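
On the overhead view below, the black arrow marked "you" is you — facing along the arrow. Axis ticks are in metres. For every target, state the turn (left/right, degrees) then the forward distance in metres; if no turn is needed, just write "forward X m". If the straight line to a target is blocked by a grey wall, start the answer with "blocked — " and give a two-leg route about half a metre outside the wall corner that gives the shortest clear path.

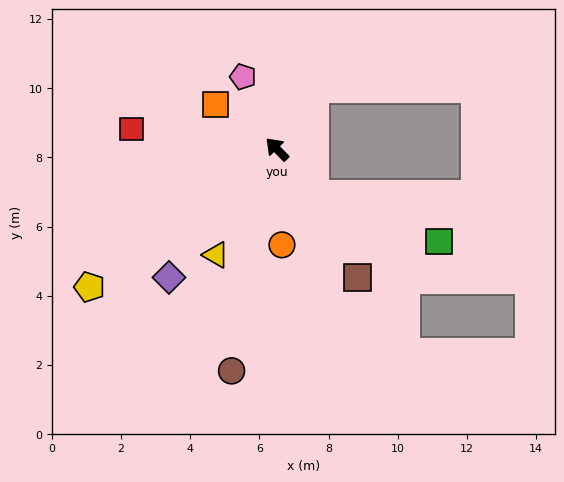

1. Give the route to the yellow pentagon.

turn left 82°, forward 6.7 m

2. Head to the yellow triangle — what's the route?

turn left 106°, forward 3.5 m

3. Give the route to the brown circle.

turn left 124°, forward 6.5 m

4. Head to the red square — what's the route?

turn left 38°, forward 4.2 m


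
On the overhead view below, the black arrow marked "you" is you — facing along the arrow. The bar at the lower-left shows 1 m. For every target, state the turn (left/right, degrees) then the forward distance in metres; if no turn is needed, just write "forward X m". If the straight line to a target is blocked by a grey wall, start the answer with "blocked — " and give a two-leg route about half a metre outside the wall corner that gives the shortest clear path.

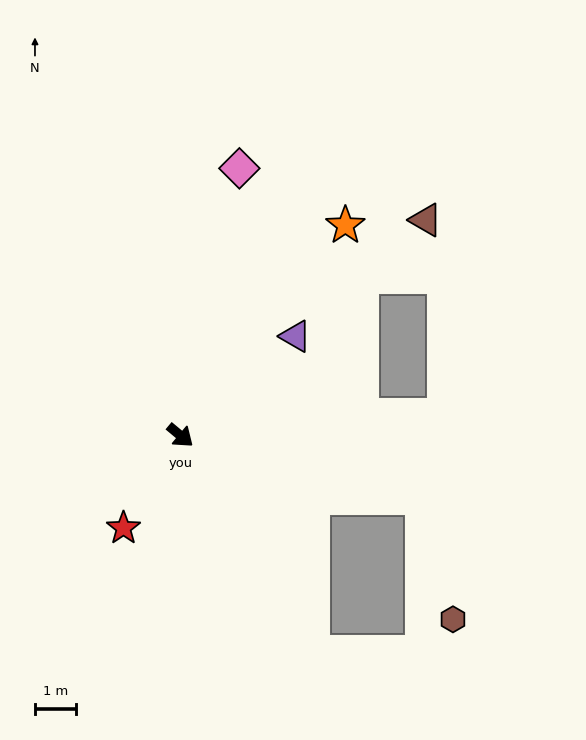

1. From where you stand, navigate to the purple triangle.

turn left 81°, forward 3.7 m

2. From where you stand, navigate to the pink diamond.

turn left 117°, forward 6.7 m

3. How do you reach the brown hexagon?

blocked — turn left 26°, forward 6.1 m, then turn right 62°, forward 3.1 m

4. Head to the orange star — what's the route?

turn left 92°, forward 6.5 m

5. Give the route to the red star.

turn right 82°, forward 2.6 m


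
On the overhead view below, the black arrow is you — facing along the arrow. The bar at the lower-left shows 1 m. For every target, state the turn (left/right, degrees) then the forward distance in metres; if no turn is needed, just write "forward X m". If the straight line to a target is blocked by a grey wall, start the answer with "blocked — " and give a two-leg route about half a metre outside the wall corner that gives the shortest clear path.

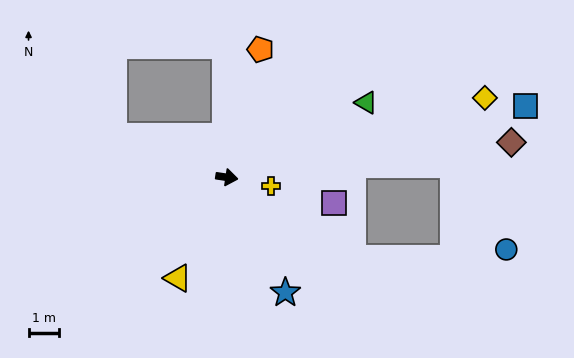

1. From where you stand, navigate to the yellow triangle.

turn right 107°, forward 3.6 m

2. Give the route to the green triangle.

turn left 37°, forward 5.1 m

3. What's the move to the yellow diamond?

turn left 26°, forward 8.7 m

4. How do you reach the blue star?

turn right 55°, forward 4.2 m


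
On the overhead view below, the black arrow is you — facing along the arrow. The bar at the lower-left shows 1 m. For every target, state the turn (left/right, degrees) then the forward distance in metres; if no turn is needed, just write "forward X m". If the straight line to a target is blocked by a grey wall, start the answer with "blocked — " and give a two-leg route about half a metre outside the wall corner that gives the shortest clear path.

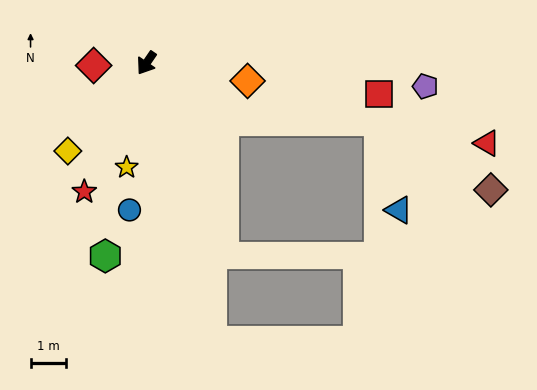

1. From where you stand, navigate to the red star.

turn left 9°, forward 4.1 m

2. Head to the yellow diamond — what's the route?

turn right 7°, forward 3.3 m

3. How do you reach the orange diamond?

turn left 114°, forward 2.9 m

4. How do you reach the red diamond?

turn right 53°, forward 1.5 m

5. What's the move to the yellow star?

turn left 24°, forward 3.0 m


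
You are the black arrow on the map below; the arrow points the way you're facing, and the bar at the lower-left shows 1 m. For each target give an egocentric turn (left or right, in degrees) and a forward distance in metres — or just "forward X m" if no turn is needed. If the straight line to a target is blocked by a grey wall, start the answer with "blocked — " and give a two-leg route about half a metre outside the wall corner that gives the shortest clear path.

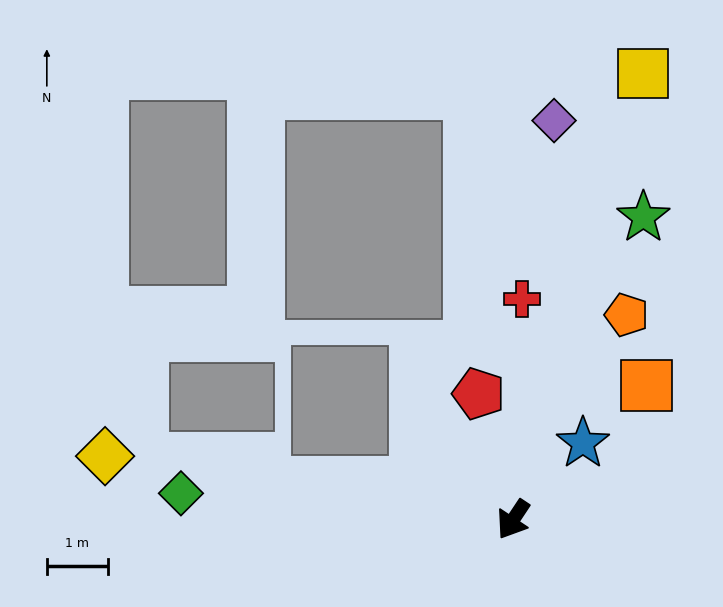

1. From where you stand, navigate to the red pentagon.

turn right 131°, forward 2.1 m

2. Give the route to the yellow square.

turn right 163°, forward 7.6 m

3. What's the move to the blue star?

turn left 171°, forward 1.7 m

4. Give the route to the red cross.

turn right 149°, forward 3.6 m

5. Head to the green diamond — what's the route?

turn right 61°, forward 5.4 m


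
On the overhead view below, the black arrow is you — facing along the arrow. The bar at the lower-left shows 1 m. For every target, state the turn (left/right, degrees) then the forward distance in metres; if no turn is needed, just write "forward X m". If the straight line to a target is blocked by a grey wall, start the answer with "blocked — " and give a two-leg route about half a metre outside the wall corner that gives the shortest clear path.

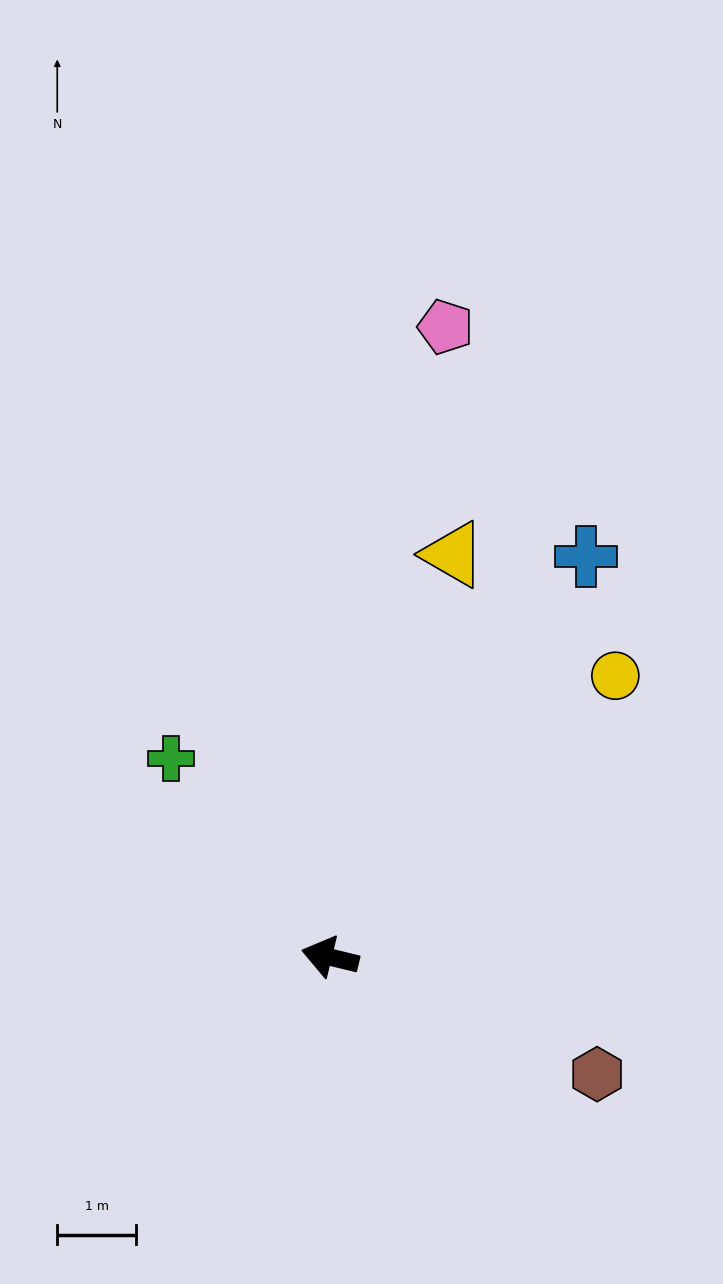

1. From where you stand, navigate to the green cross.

turn right 38°, forward 3.2 m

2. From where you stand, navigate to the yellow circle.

turn right 122°, forward 5.1 m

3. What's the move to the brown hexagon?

turn left 170°, forward 3.7 m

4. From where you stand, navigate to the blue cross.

turn right 109°, forward 6.0 m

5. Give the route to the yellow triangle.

turn right 93°, forward 5.3 m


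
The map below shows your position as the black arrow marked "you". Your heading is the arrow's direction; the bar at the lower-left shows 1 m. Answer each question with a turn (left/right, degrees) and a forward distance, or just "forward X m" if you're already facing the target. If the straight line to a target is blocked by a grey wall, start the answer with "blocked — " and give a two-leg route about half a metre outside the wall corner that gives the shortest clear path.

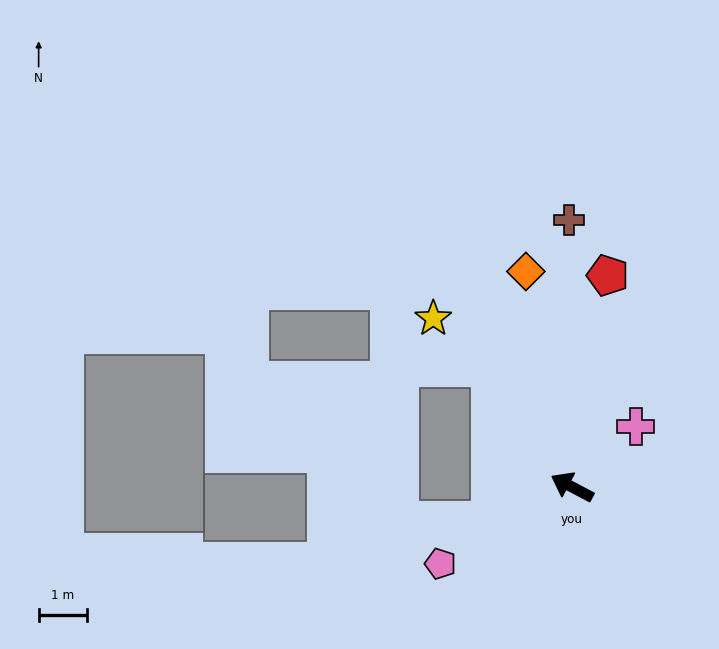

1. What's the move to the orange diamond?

turn right 50°, forward 4.5 m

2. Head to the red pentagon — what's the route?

turn right 72°, forward 4.4 m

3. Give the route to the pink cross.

turn right 109°, forward 1.8 m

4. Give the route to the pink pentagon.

turn left 58°, forward 3.1 m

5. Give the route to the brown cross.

turn right 62°, forward 5.5 m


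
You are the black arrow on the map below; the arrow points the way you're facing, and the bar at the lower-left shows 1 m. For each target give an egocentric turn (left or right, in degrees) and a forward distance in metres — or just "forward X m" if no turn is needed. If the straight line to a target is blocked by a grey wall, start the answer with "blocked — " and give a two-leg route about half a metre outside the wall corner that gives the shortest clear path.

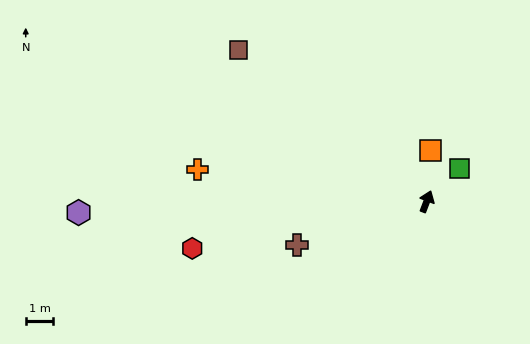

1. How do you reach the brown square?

turn left 72°, forward 8.7 m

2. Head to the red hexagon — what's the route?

turn left 122°, forward 8.6 m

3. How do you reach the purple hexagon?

turn left 113°, forward 12.6 m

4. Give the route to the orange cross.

turn left 103°, forward 8.4 m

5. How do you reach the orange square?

turn left 16°, forward 1.9 m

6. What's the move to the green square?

turn right 24°, forward 1.7 m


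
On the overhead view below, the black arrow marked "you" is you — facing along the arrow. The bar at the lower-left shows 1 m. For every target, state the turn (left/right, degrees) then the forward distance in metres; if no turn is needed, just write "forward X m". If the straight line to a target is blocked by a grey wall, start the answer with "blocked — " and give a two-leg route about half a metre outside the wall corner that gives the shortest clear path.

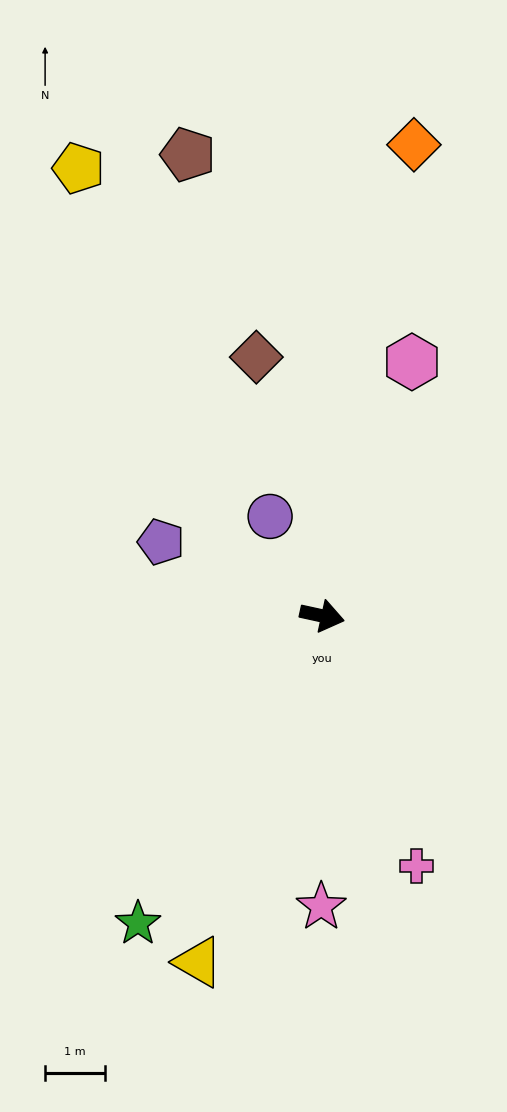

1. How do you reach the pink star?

turn right 78°, forward 4.8 m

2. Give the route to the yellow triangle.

turn right 97°, forward 6.1 m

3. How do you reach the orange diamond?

turn left 91°, forward 8.0 m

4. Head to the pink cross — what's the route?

turn right 57°, forward 4.4 m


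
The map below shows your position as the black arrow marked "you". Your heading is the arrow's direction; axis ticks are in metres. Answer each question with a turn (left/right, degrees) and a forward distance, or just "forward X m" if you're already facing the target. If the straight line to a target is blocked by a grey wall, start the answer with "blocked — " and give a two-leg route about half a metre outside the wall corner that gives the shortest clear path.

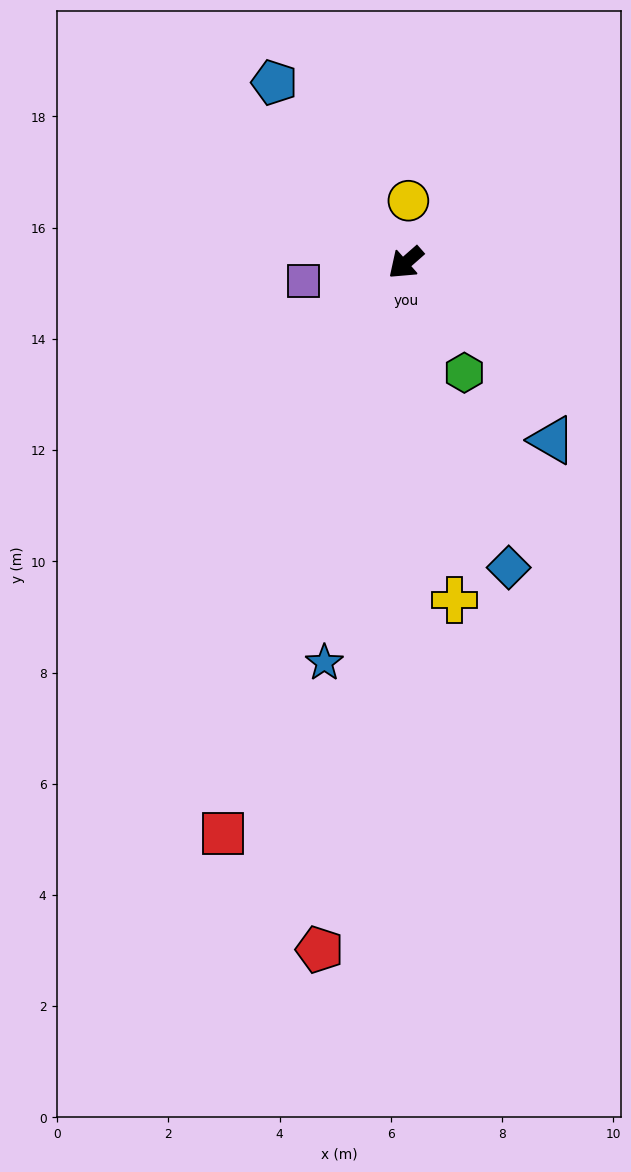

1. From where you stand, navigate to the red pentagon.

turn left 42°, forward 12.4 m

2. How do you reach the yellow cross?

turn left 57°, forward 6.1 m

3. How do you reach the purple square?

turn right 31°, forward 1.9 m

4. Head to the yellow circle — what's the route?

turn right 134°, forward 1.1 m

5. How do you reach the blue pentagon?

turn right 95°, forward 4.0 m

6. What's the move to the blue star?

turn left 37°, forward 7.3 m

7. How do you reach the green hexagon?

turn left 77°, forward 2.2 m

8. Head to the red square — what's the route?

turn left 31°, forward 10.8 m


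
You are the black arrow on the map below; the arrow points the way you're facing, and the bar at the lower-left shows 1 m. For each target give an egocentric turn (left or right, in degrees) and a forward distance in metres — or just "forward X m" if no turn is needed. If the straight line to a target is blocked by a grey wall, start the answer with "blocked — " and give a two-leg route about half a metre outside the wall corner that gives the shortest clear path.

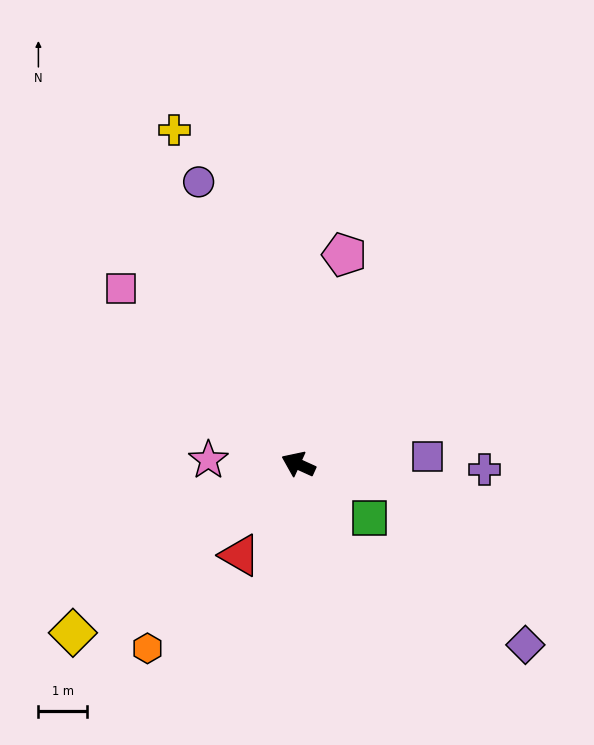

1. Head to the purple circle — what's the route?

turn right 46°, forward 6.2 m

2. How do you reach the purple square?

turn right 152°, forward 2.7 m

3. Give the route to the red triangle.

turn left 82°, forward 2.2 m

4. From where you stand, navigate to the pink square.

turn right 20°, forward 5.1 m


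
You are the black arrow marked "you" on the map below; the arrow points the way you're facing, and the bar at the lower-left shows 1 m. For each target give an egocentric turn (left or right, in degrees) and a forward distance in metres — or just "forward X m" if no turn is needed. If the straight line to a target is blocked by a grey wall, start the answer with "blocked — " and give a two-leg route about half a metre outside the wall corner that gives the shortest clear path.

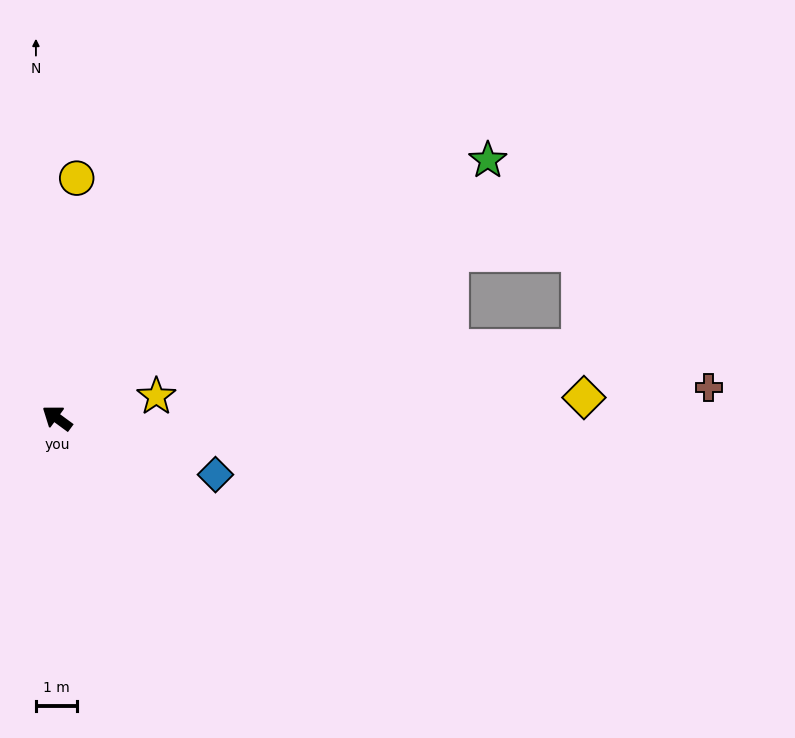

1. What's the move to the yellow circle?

turn right 58°, forward 5.8 m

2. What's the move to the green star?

turn right 113°, forward 12.1 m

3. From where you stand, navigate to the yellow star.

turn right 131°, forward 2.5 m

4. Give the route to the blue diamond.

turn right 163°, forward 4.1 m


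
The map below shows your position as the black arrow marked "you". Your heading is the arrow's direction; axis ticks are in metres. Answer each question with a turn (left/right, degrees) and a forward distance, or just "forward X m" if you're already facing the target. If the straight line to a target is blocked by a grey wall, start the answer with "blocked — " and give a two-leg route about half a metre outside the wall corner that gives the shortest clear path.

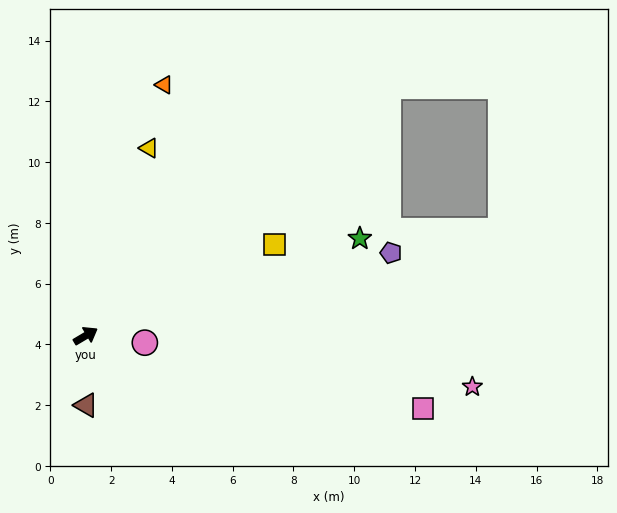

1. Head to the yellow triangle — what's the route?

turn left 41°, forward 6.5 m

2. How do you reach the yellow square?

turn right 5°, forward 6.9 m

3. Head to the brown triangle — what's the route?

turn right 120°, forward 2.3 m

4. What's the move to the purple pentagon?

turn right 16°, forward 10.4 m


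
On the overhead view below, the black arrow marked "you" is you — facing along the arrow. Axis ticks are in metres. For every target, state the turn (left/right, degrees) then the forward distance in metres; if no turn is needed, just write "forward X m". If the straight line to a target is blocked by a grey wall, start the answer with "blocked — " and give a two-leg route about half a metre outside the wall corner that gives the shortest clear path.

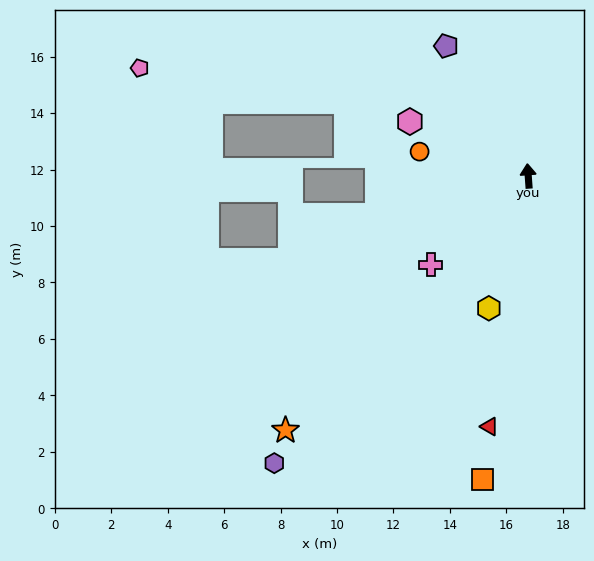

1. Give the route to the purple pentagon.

turn left 28°, forward 5.4 m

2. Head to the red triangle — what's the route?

turn left 167°, forward 9.0 m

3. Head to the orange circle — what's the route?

turn left 73°, forward 3.9 m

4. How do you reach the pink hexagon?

turn left 61°, forward 4.6 m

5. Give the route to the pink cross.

turn left 128°, forward 4.7 m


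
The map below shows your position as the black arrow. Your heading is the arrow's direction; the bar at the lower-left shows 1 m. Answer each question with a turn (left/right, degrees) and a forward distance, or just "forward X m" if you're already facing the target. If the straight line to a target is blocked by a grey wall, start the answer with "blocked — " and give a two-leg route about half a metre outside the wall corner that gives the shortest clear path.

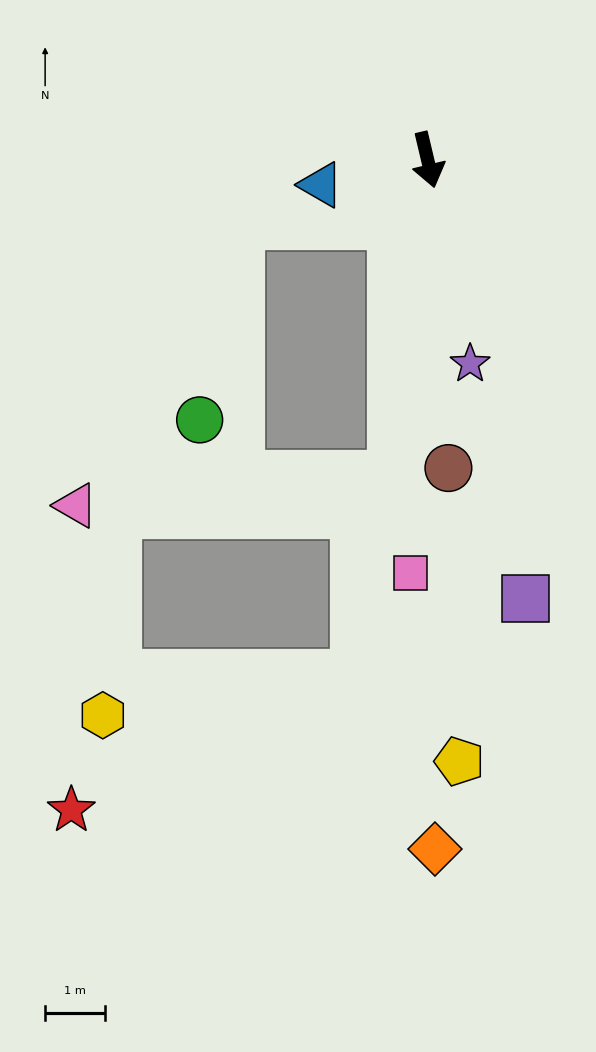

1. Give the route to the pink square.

turn right 16°, forward 6.9 m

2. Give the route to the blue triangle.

turn right 90°, forward 1.8 m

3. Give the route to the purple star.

forward 3.5 m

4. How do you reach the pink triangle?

blocked — turn right 20°, forward 5.3 m, then turn right 78°, forward 5.3 m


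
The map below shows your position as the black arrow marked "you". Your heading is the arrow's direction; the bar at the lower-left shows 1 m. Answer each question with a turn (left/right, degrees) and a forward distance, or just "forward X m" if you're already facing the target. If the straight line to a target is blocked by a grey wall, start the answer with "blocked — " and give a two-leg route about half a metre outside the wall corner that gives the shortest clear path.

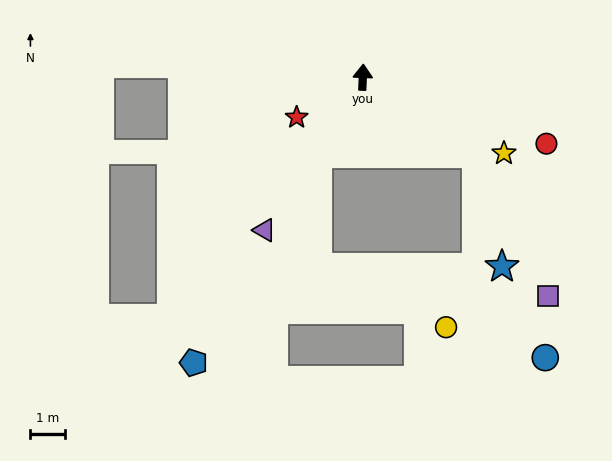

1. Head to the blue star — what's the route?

blocked — turn right 121°, forward 3.9 m, then turn right 44°, forward 3.3 m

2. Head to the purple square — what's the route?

blocked — turn right 121°, forward 3.9 m, then turn right 30°, forward 4.6 m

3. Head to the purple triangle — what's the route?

turn left 150°, forward 5.2 m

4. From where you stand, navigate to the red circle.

turn right 108°, forward 5.6 m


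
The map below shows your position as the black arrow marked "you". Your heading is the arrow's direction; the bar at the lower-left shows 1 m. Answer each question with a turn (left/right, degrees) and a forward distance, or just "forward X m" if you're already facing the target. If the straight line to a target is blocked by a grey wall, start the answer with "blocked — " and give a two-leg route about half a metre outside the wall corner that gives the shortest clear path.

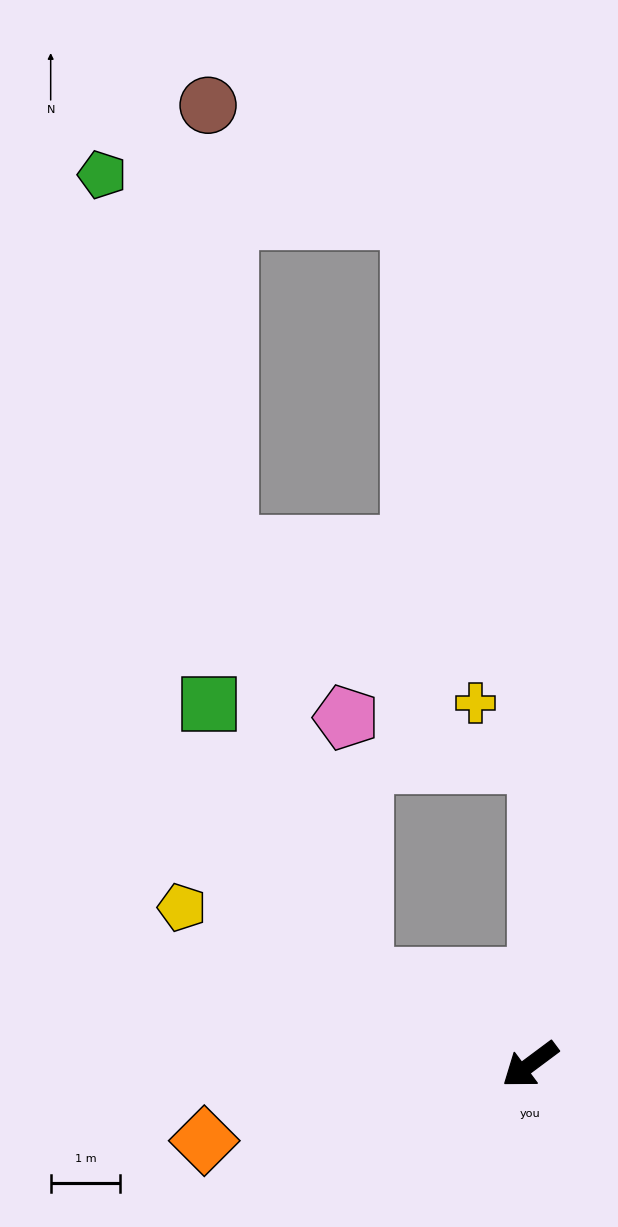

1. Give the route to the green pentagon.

blocked — turn right 64°, forward 2.7 m, then turn right 45°, forward 12.2 m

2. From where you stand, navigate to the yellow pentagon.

turn right 61°, forward 5.5 m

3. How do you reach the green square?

blocked — turn right 64°, forward 2.7 m, then turn right 33°, forward 4.5 m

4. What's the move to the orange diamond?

turn right 24°, forward 4.8 m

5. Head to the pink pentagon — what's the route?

blocked — turn right 64°, forward 2.7 m, then turn right 59°, forward 3.8 m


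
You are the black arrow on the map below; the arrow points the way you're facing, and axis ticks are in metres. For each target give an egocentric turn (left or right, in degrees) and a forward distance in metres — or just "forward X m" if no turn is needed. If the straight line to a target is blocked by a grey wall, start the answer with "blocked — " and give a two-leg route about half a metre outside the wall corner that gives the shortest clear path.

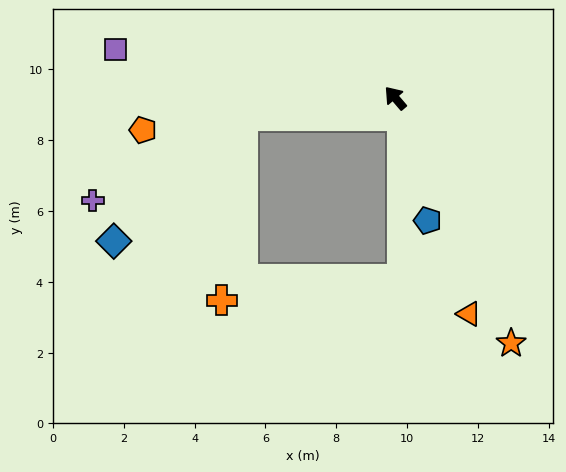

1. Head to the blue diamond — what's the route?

blocked — turn left 56°, forward 4.3 m, then turn left 37°, forward 5.1 m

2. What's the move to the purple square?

turn left 40°, forward 8.0 m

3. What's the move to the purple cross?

blocked — turn left 56°, forward 4.3 m, then turn left 23°, forward 4.9 m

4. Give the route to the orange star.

turn left 165°, forward 7.7 m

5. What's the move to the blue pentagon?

turn left 154°, forward 3.6 m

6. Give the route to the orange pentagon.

turn left 57°, forward 7.2 m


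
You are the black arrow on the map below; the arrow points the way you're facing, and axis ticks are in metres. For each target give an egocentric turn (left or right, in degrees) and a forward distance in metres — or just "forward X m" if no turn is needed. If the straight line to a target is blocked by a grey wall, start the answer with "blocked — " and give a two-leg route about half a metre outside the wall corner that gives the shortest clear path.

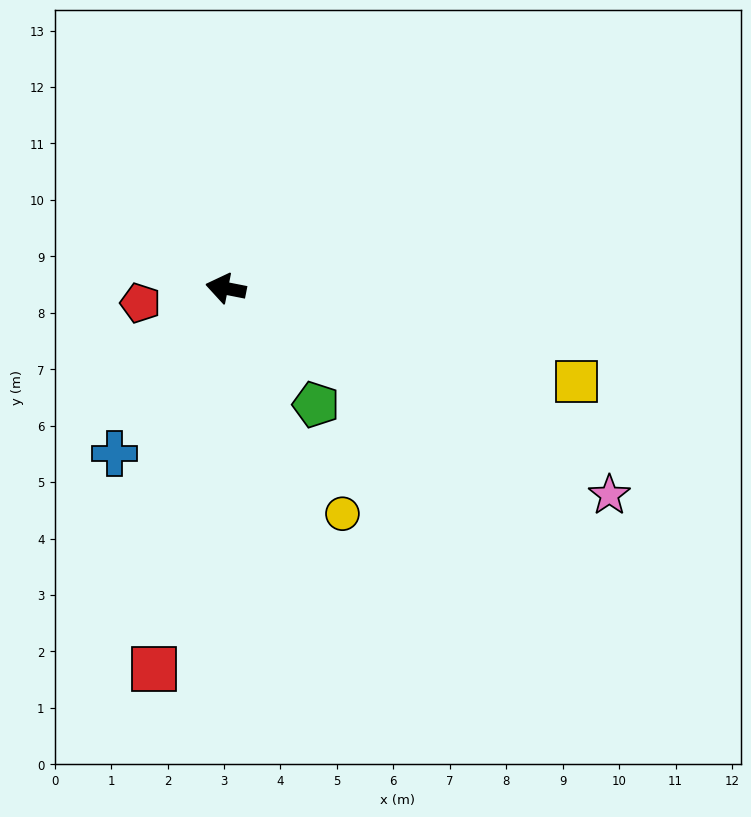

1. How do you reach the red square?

turn left 90°, forward 6.9 m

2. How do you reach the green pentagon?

turn left 139°, forward 2.6 m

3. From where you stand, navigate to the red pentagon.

turn left 21°, forward 1.5 m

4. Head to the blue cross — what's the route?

turn left 67°, forward 3.5 m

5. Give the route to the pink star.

turn left 163°, forward 7.7 m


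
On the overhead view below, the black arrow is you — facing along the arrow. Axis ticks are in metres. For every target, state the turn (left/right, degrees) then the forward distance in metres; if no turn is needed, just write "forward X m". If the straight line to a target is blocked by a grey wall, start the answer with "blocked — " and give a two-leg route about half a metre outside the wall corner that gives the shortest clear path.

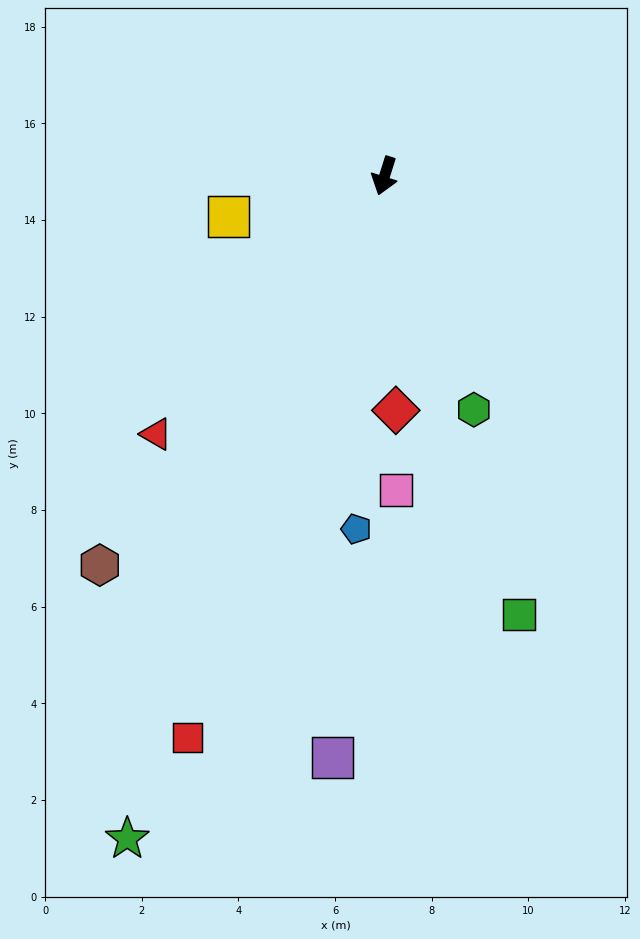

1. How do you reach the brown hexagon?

turn right 19°, forward 10.0 m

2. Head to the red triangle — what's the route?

turn right 24°, forward 7.1 m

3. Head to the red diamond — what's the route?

turn left 20°, forward 4.9 m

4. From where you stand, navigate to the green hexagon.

turn left 38°, forward 5.2 m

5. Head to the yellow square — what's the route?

turn right 58°, forward 3.3 m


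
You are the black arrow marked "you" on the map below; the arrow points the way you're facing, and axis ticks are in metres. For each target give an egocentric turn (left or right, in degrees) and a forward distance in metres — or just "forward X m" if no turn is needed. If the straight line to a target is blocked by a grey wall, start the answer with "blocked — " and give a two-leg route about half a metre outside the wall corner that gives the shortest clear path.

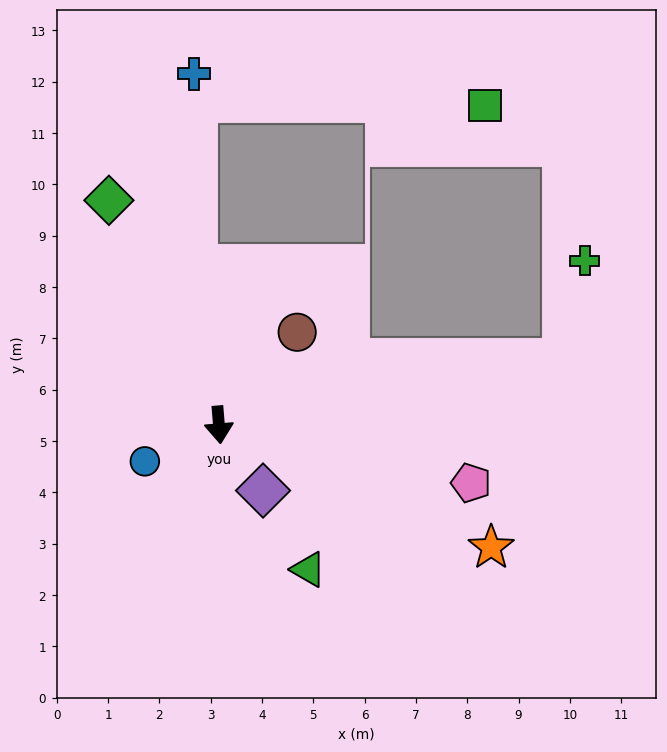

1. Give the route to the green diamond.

turn right 159°, forward 4.9 m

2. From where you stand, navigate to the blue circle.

turn right 68°, forward 1.6 m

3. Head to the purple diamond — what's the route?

turn left 29°, forward 1.5 m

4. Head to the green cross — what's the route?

blocked — turn left 96°, forward 6.8 m, then turn left 68°, forward 2.0 m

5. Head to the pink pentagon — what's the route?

turn left 72°, forward 5.0 m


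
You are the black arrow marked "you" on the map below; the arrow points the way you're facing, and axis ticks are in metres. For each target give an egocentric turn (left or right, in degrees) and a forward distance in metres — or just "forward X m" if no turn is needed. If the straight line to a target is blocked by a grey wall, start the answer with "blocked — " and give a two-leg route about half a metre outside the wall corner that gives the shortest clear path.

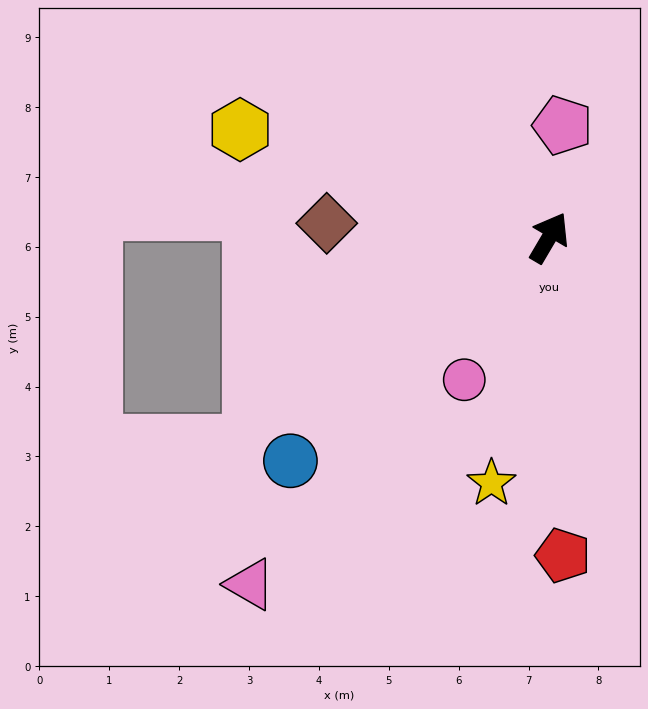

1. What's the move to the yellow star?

turn right 163°, forward 3.6 m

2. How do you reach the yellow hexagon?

turn left 101°, forward 4.7 m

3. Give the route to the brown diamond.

turn left 117°, forward 3.2 m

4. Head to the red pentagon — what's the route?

turn right 147°, forward 4.6 m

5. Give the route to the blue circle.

turn left 161°, forward 4.9 m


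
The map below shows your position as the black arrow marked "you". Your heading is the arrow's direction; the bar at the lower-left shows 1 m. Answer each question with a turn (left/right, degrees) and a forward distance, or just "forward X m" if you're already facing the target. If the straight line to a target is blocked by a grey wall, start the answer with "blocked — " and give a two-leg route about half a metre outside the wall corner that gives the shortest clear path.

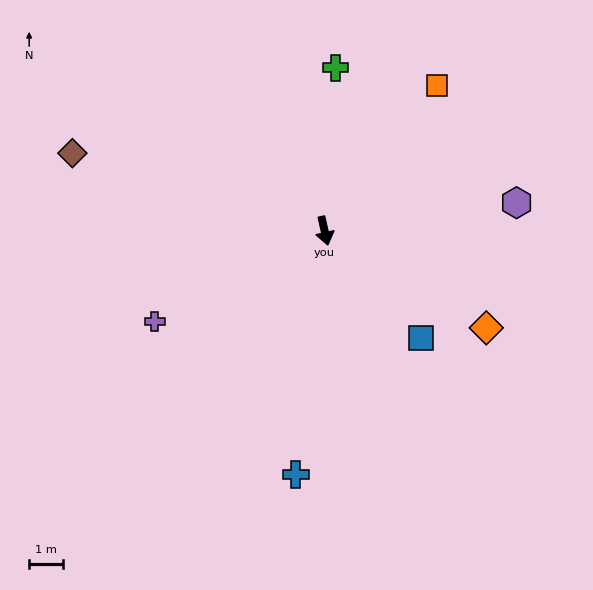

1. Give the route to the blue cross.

turn right 19°, forward 7.3 m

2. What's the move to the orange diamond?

turn left 46°, forward 5.6 m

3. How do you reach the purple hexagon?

turn left 86°, forward 5.8 m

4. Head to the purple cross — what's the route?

turn right 75°, forward 5.8 m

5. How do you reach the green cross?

turn left 163°, forward 4.9 m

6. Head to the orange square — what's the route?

turn left 130°, forward 5.5 m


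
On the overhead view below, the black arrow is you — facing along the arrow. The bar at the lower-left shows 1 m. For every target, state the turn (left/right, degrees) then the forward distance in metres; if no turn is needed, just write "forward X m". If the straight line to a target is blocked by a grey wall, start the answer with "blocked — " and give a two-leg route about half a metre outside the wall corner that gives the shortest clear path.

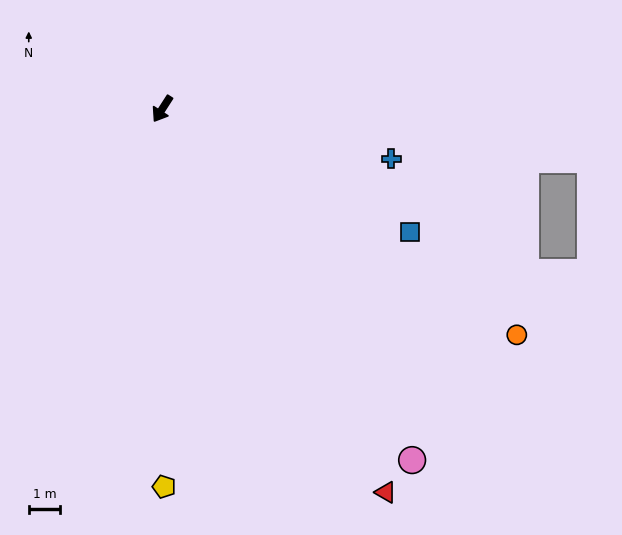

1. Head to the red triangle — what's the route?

turn left 63°, forward 14.0 m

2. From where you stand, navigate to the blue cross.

turn left 110°, forward 7.4 m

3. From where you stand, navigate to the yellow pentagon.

turn left 33°, forward 12.0 m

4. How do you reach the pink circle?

turn left 68°, forward 13.6 m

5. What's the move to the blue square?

turn left 96°, forward 8.8 m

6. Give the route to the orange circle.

turn left 90°, forward 13.3 m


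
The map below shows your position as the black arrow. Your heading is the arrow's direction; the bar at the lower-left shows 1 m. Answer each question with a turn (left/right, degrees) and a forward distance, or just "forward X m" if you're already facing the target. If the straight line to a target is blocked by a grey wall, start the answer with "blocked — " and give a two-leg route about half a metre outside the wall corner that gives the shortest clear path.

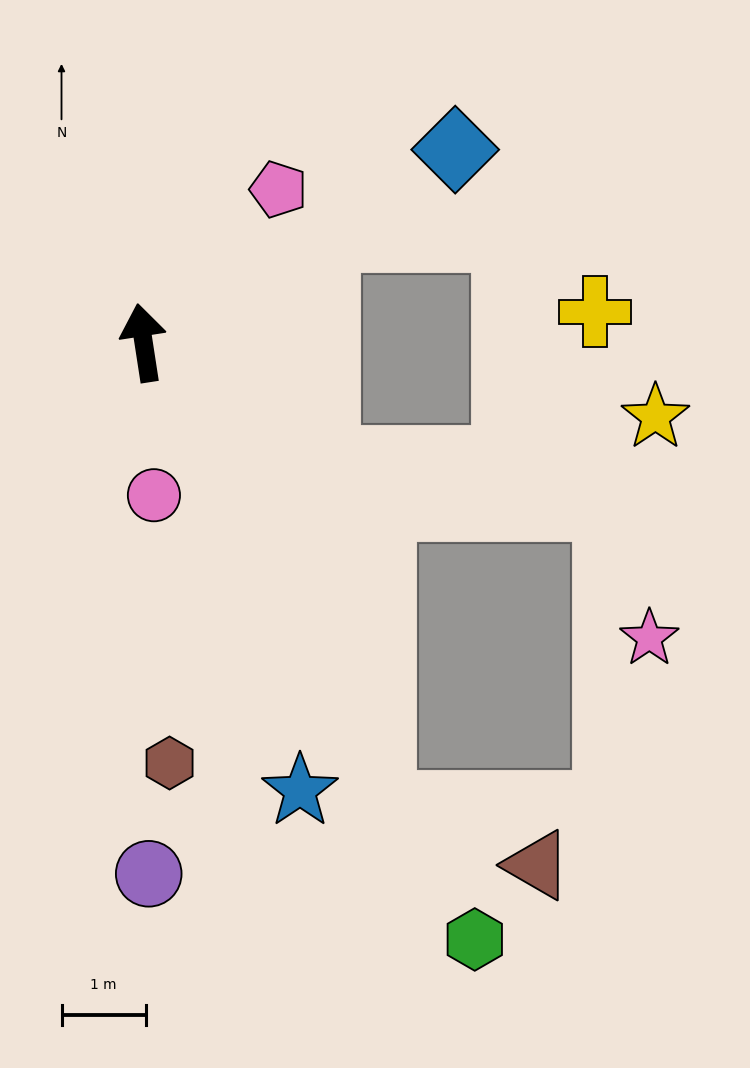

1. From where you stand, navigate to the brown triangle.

blocked — turn right 162°, forward 6.2 m, then turn left 43°, forward 2.0 m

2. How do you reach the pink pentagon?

turn right 50°, forward 2.4 m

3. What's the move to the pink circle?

turn left 175°, forward 1.8 m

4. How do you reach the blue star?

turn right 170°, forward 5.6 m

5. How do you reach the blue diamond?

turn right 67°, forward 4.4 m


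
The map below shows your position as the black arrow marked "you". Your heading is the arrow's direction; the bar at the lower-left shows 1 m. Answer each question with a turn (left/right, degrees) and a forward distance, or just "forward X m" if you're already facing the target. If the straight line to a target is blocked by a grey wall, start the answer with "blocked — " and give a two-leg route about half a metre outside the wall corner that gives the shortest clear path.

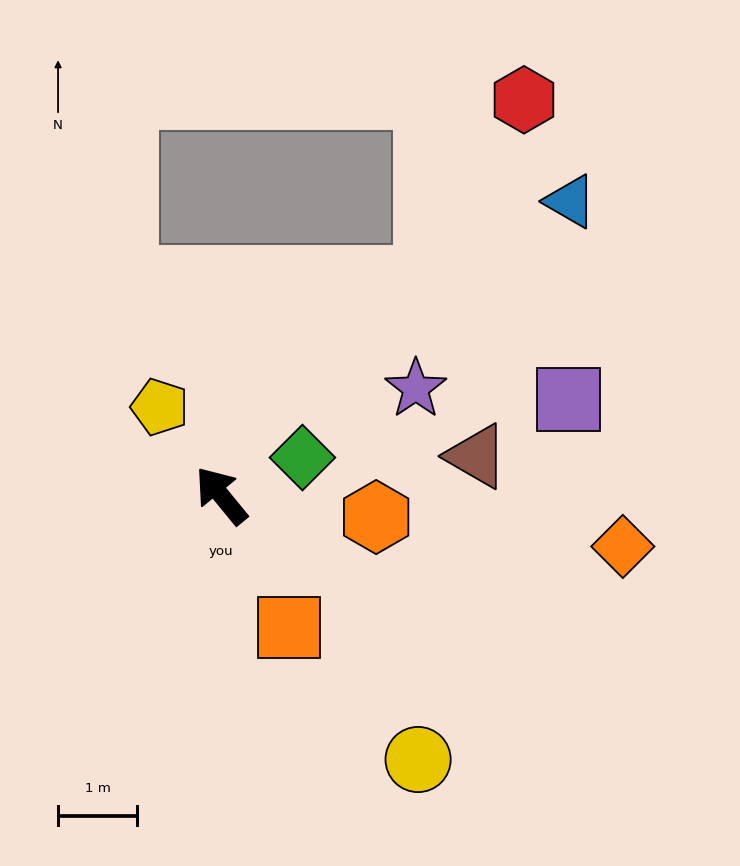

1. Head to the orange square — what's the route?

turn left 168°, forward 1.9 m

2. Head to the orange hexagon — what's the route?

turn right 137°, forward 2.0 m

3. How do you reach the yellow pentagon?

turn right 4°, forward 1.4 m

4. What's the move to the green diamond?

turn right 104°, forward 1.1 m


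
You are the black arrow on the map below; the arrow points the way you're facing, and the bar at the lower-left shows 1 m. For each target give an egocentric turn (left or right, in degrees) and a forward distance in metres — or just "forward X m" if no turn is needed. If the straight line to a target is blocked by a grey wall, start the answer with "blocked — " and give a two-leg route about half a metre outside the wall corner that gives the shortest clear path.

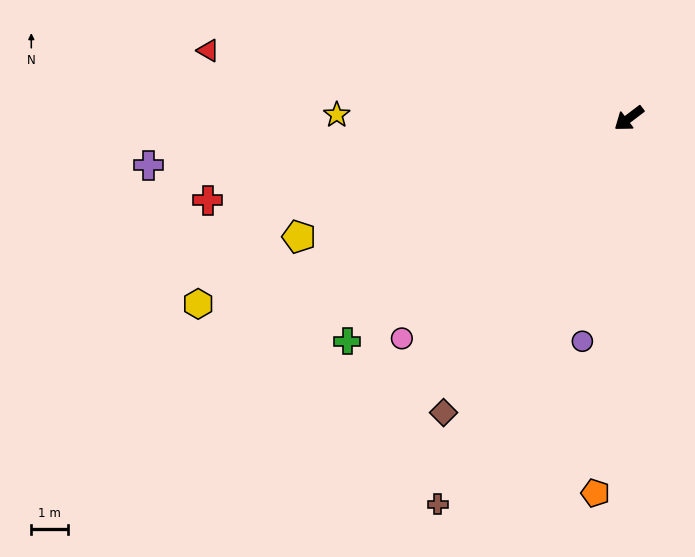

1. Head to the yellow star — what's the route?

turn right 38°, forward 8.0 m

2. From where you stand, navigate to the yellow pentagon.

turn right 17°, forward 9.6 m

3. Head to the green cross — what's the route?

forward 9.9 m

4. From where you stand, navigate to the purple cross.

turn right 32°, forward 13.3 m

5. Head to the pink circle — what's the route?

turn left 7°, forward 8.7 m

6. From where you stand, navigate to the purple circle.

turn left 41°, forward 6.3 m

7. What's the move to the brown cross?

turn left 26°, forward 11.8 m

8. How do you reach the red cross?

turn right 26°, forward 11.8 m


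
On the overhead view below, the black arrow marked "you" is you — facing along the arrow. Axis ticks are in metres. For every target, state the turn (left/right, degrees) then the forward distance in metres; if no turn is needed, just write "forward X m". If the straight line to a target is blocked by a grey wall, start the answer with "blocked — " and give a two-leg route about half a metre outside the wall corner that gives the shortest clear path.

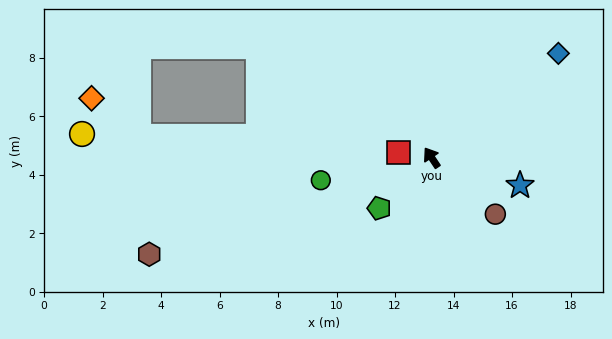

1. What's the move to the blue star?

turn right 141°, forward 3.2 m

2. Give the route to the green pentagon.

turn left 100°, forward 2.5 m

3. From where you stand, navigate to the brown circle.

turn right 165°, forward 2.9 m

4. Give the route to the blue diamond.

turn right 84°, forward 5.6 m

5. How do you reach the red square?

turn left 47°, forward 1.2 m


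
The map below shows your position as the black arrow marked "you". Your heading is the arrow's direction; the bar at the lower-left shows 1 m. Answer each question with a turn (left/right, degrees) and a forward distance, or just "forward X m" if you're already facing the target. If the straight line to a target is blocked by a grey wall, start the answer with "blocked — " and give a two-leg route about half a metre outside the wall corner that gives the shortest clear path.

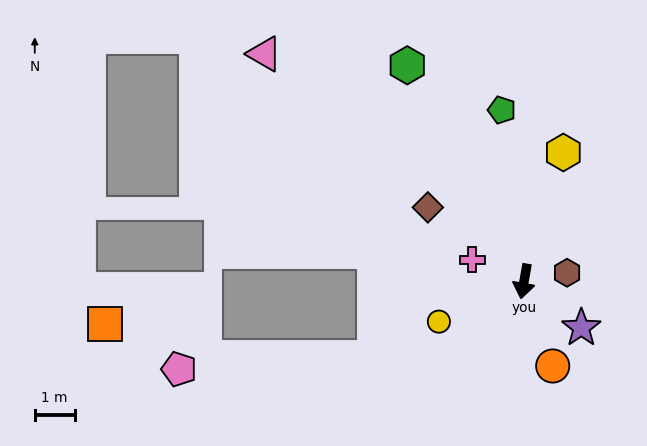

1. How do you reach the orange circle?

turn left 29°, forward 2.2 m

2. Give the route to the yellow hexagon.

turn left 173°, forward 3.4 m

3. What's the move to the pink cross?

turn right 103°, forward 1.4 m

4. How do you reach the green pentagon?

turn right 163°, forward 4.3 m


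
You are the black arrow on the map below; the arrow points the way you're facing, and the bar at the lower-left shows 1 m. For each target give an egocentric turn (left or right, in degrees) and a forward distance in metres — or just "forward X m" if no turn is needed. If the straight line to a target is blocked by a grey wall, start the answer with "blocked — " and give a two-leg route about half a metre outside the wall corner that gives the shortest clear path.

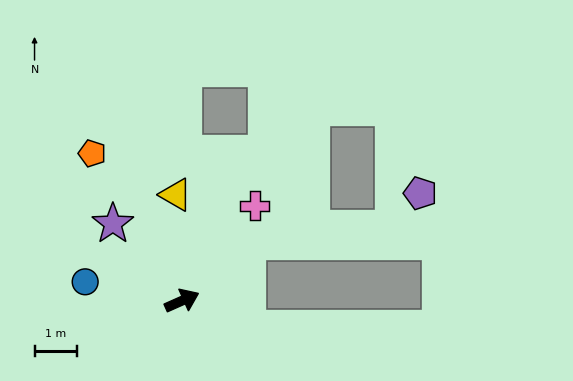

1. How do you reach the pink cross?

turn left 29°, forward 2.8 m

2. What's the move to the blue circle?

turn left 145°, forward 2.3 m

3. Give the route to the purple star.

turn left 108°, forward 2.4 m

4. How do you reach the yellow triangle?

turn left 69°, forward 2.5 m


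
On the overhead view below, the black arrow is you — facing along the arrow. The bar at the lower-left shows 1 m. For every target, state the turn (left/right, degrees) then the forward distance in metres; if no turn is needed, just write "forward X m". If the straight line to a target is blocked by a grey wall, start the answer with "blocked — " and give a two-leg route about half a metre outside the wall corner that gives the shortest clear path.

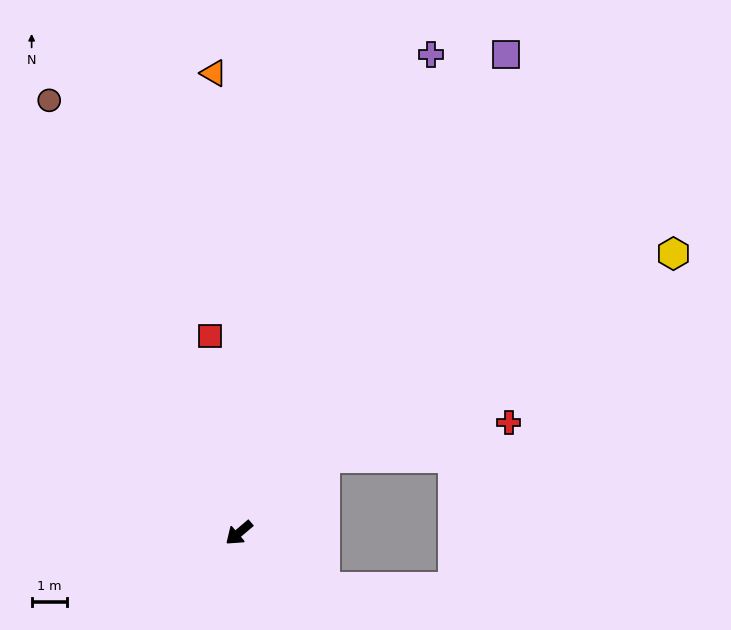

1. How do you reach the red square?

turn right 122°, forward 5.6 m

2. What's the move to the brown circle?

turn right 107°, forward 13.2 m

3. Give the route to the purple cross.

turn right 152°, forward 14.4 m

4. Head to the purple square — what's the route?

turn right 160°, forward 15.4 m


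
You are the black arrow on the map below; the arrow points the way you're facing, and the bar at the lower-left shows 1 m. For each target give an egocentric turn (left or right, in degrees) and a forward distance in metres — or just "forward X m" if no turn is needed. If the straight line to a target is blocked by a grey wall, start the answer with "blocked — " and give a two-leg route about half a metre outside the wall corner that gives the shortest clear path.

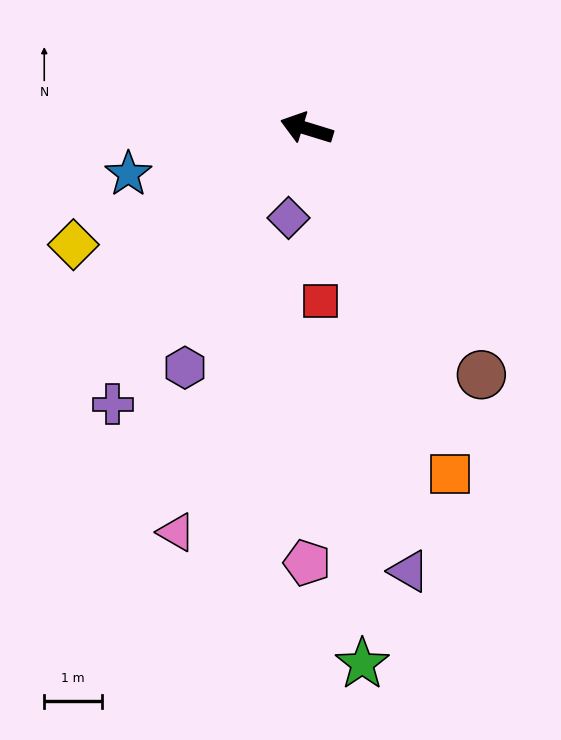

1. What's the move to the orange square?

turn left 130°, forward 6.5 m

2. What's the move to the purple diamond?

turn left 96°, forward 1.6 m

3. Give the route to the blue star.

turn left 31°, forward 3.2 m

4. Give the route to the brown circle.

turn left 142°, forward 5.3 m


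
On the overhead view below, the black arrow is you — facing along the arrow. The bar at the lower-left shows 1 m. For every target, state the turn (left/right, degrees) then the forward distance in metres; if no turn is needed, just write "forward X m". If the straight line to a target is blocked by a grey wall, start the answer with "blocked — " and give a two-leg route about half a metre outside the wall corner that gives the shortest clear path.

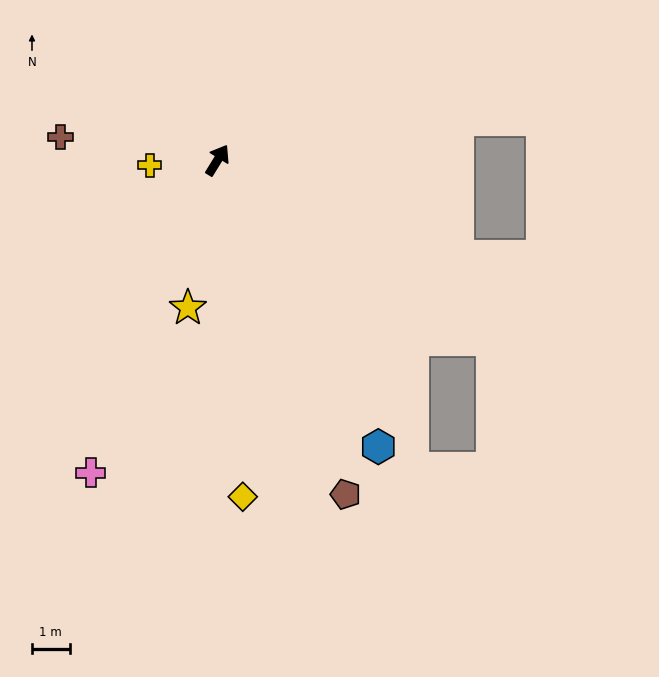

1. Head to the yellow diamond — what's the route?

turn right 144°, forward 9.0 m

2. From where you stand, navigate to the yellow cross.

turn left 126°, forward 1.8 m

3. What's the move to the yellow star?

turn right 160°, forward 4.0 m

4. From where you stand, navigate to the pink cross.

turn right 171°, forward 9.0 m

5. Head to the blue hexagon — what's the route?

turn right 119°, forward 8.7 m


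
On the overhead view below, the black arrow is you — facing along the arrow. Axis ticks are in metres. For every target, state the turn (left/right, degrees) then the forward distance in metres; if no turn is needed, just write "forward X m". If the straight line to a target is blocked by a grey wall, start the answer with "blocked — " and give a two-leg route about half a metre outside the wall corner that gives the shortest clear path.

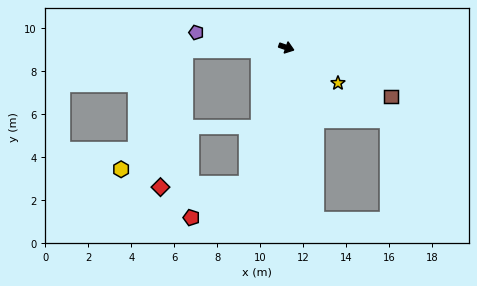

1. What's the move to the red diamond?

blocked — turn right 87°, forward 6.6 m, then turn right 73°, forward 4.0 m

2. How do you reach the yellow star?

turn right 16°, forward 2.9 m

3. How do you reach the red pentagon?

blocked — turn right 87°, forward 6.6 m, then turn right 44°, forward 3.0 m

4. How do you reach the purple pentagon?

turn right 171°, forward 4.3 m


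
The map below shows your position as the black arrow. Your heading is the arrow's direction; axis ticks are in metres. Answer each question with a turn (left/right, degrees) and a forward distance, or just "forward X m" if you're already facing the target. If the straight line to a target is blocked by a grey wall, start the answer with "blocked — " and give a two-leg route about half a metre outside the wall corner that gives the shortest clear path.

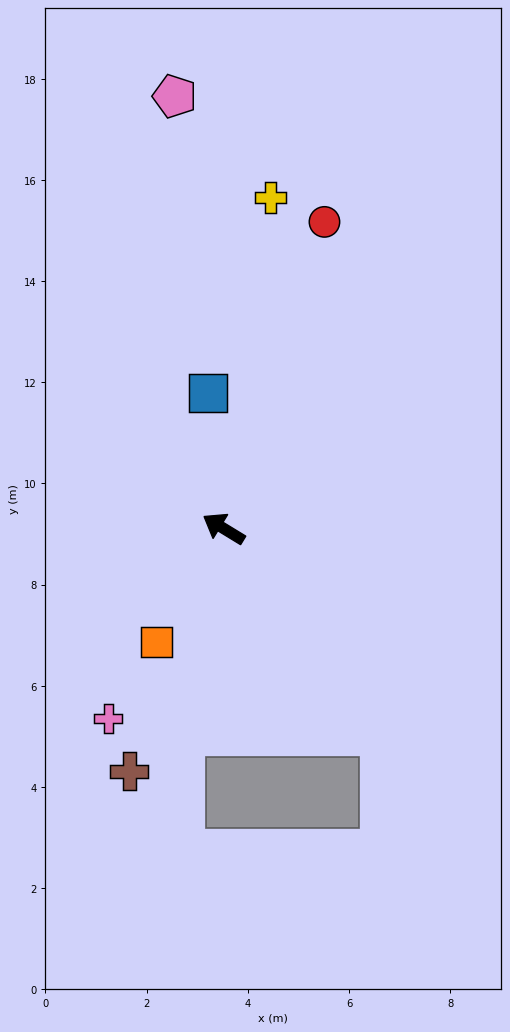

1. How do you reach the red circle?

turn right 77°, forward 6.4 m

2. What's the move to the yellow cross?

turn right 67°, forward 6.6 m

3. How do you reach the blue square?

turn right 52°, forward 2.7 m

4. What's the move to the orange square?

turn left 91°, forward 2.6 m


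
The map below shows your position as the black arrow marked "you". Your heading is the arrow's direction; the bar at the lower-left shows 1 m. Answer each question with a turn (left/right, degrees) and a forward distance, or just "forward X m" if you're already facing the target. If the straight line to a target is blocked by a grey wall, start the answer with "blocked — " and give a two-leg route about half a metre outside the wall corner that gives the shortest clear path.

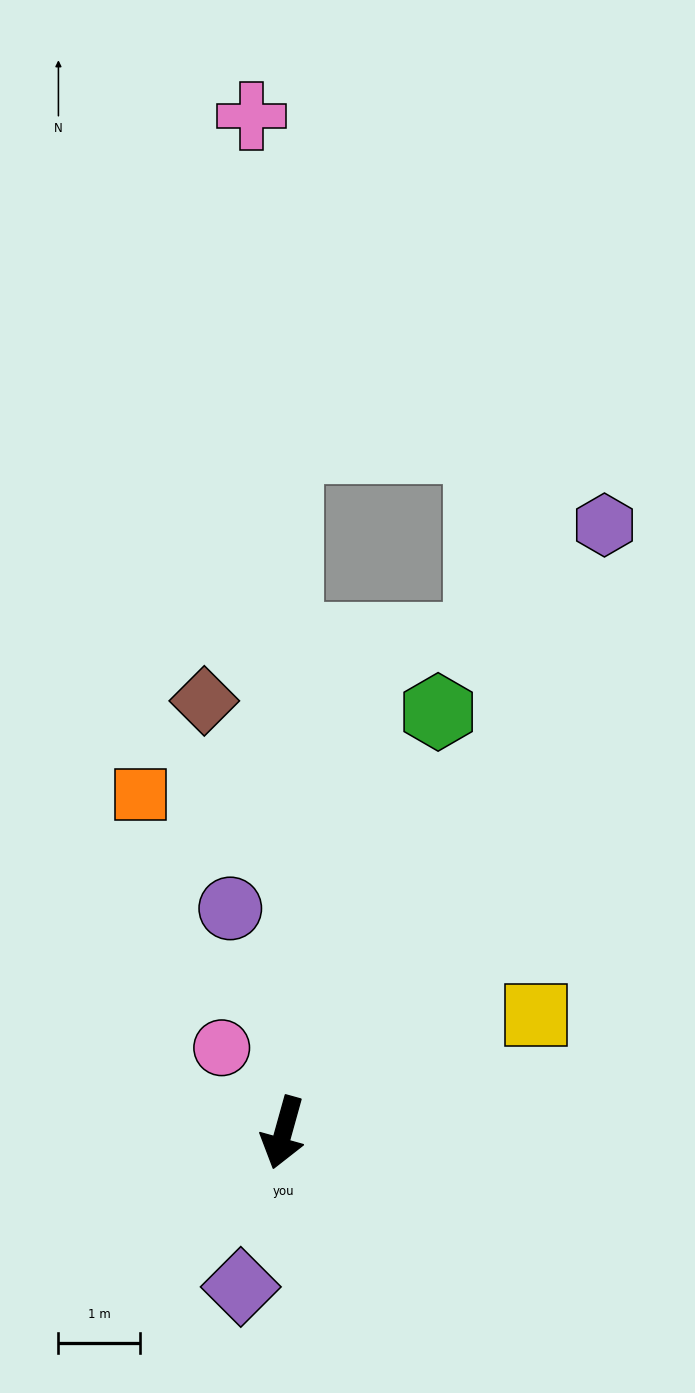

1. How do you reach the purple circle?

turn right 151°, forward 2.8 m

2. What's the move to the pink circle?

turn right 128°, forward 1.3 m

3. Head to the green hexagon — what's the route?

turn left 175°, forward 5.5 m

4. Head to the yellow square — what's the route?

turn left 131°, forward 3.4 m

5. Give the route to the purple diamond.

forward 2.0 m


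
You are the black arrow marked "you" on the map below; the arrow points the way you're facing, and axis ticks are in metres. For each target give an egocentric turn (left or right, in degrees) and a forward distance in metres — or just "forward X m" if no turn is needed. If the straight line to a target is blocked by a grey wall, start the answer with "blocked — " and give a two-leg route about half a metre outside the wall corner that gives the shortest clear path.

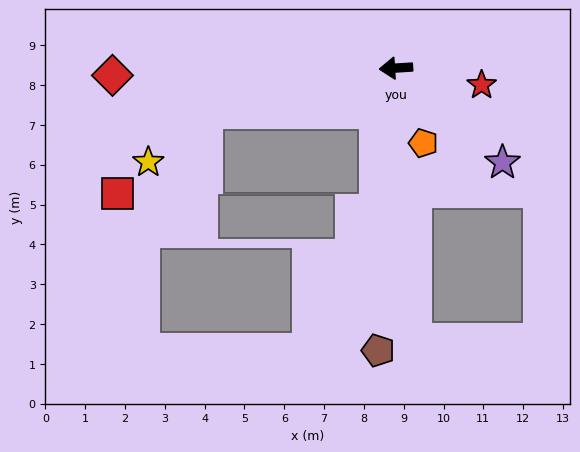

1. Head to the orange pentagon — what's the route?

turn left 106°, forward 2.0 m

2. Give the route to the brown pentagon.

turn left 83°, forward 7.1 m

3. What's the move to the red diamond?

turn right 2°, forward 7.1 m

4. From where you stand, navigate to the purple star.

turn left 135°, forward 3.6 m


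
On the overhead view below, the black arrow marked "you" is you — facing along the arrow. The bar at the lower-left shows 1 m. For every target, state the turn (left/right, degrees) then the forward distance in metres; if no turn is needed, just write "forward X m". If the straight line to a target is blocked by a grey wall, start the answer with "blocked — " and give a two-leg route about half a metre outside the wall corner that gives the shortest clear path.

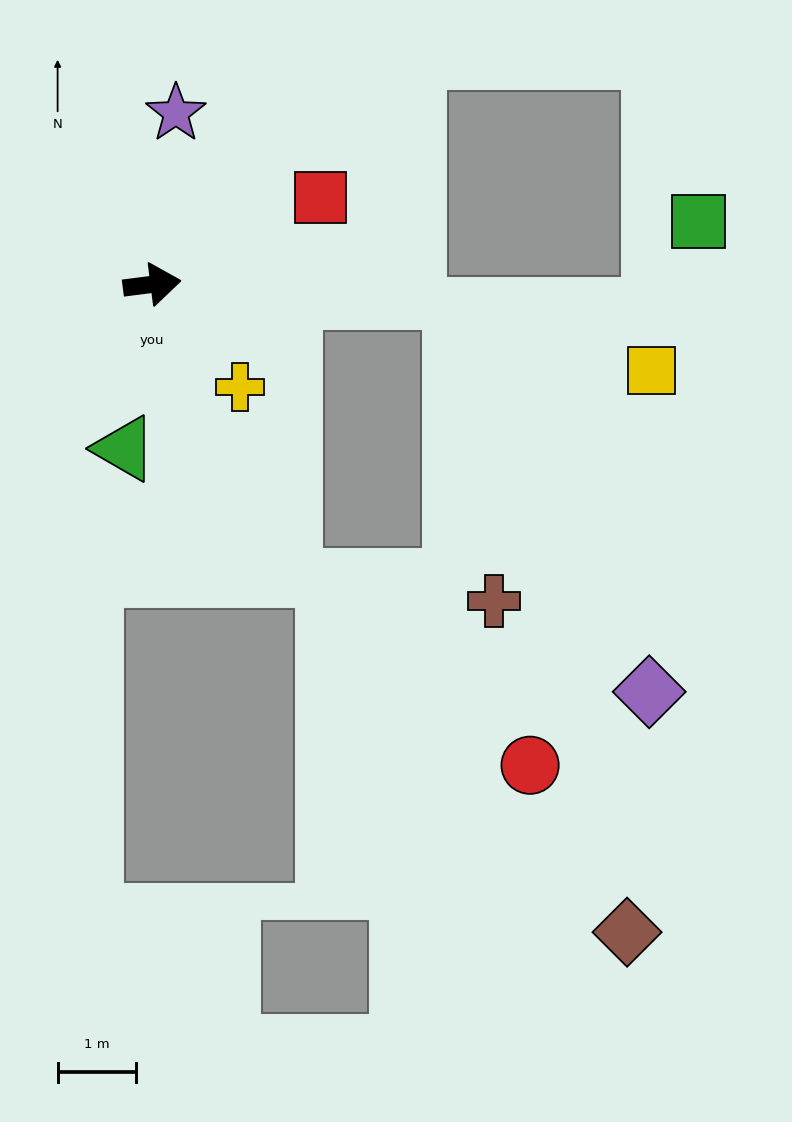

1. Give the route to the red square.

turn left 20°, forward 2.4 m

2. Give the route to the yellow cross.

turn right 57°, forward 1.7 m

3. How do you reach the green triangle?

turn right 107°, forward 2.1 m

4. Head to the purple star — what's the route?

turn left 75°, forward 2.2 m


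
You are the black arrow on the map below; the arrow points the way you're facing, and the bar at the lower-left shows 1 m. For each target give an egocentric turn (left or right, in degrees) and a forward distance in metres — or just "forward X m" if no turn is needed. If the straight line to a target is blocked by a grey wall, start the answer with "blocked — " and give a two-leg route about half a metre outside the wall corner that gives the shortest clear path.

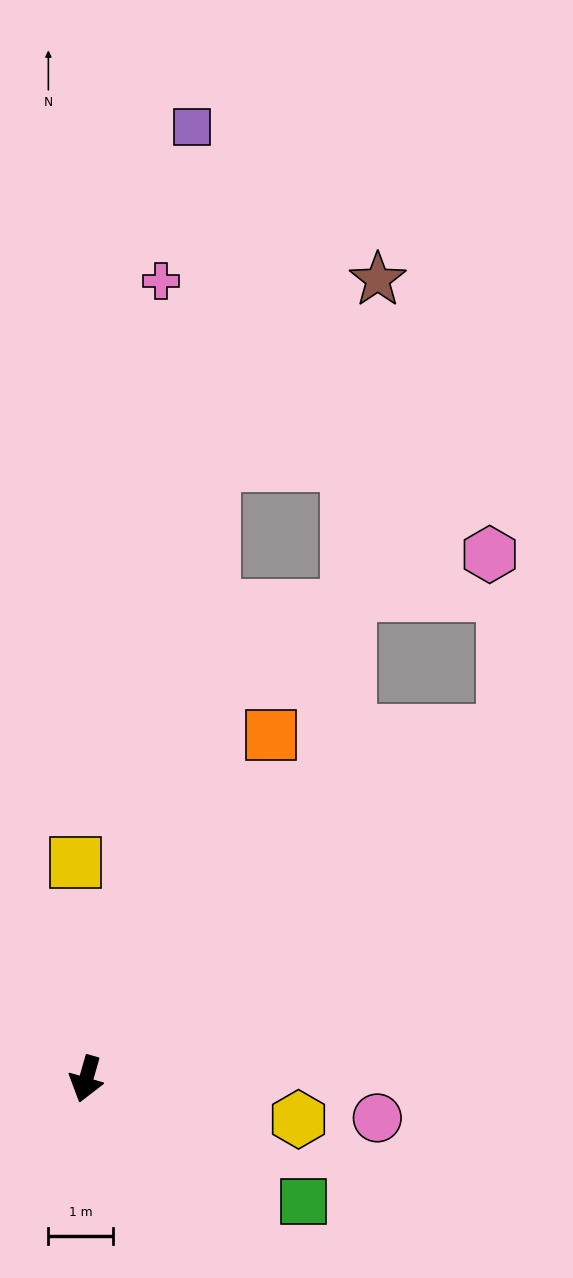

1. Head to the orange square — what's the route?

turn left 168°, forward 6.1 m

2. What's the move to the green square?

turn left 76°, forward 3.9 m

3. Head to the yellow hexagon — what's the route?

turn left 95°, forward 3.4 m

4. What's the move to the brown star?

blocked — turn right 176°, forward 9.8 m, then turn right 30°, forward 3.9 m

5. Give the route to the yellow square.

turn right 161°, forward 3.4 m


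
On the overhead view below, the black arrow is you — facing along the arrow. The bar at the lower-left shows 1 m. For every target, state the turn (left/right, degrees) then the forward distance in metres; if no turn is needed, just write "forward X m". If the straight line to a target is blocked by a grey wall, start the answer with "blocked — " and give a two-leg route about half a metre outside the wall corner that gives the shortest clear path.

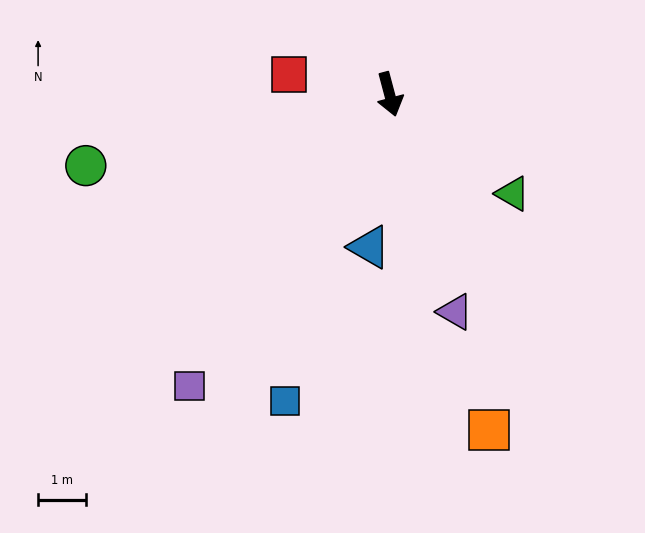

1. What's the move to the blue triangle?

turn right 22°, forward 3.2 m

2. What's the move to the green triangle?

turn left 36°, forward 3.3 m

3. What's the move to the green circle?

turn right 92°, forward 6.5 m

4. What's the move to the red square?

turn right 116°, forward 2.1 m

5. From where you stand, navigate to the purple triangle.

forward 4.7 m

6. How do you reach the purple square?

turn right 49°, forward 7.4 m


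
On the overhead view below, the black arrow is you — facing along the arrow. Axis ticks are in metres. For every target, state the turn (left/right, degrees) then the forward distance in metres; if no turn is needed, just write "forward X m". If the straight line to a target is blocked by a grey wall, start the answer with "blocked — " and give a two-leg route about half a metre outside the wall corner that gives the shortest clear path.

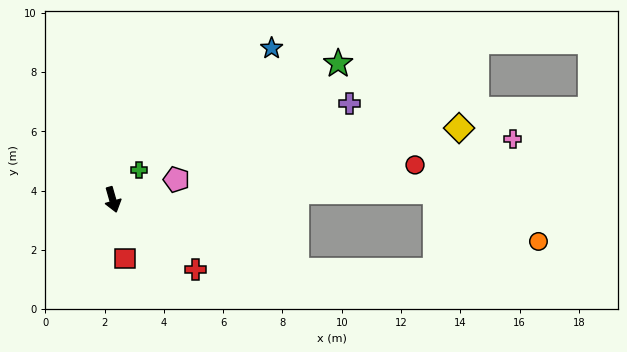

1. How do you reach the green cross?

turn left 123°, forward 1.3 m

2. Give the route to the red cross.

turn left 34°, forward 3.7 m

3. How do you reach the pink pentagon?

turn left 92°, forward 2.3 m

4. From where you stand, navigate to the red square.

turn right 4°, forward 2.0 m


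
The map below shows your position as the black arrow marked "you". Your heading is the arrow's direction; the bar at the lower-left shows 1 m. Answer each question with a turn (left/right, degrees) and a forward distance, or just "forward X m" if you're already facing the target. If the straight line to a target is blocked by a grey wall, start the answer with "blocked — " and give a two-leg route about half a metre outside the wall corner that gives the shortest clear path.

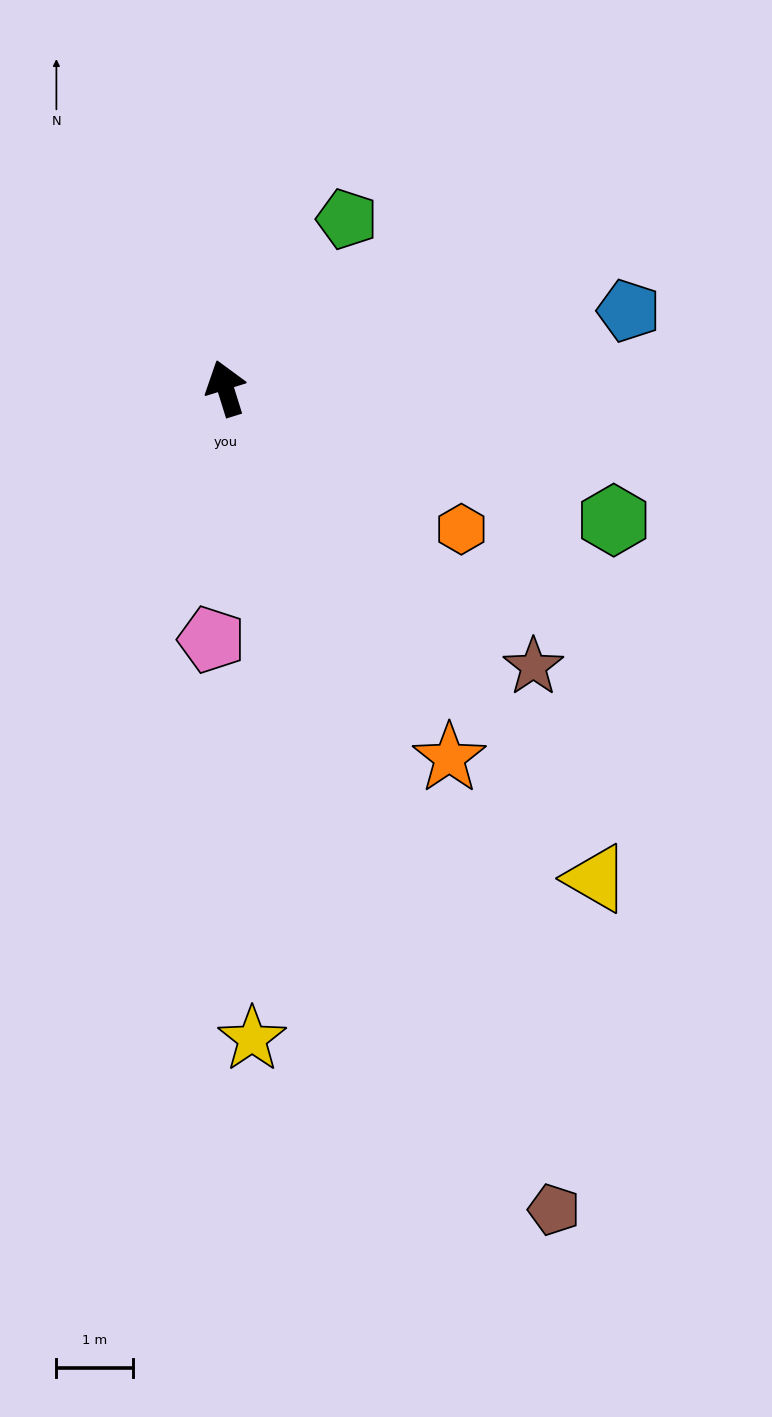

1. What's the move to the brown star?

turn right 149°, forward 5.4 m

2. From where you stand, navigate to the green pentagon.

turn right 53°, forward 2.7 m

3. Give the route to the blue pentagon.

turn right 96°, forward 5.4 m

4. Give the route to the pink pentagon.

turn left 159°, forward 3.3 m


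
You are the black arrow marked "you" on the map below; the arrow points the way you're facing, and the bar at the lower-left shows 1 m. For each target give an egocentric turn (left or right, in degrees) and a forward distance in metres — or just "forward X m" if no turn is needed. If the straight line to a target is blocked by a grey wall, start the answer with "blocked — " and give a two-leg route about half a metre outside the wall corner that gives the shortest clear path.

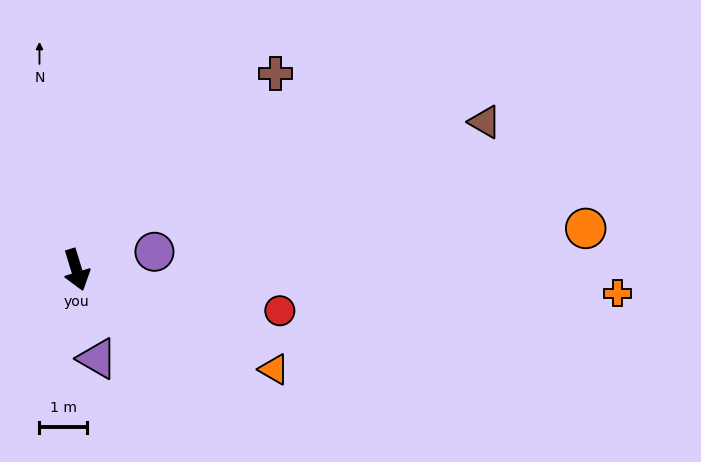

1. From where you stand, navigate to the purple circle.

turn left 86°, forward 1.7 m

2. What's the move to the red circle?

turn left 62°, forward 4.4 m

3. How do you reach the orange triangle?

turn left 46°, forward 4.7 m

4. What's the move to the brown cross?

turn left 118°, forward 5.9 m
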